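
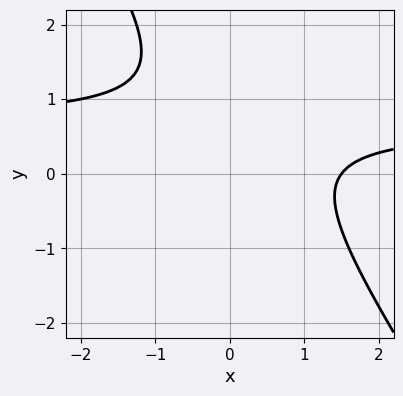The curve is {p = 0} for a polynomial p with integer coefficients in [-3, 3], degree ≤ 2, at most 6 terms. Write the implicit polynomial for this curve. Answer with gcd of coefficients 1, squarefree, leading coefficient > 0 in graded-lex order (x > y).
3*x*y + 2*y^2 - 2*x - 3*y + 3

1. deg p = 2. No degree-1 curve has this shape.
2. From the visible intercepts: no y-intercept at any integer in the box.
3. Putting this together gives p.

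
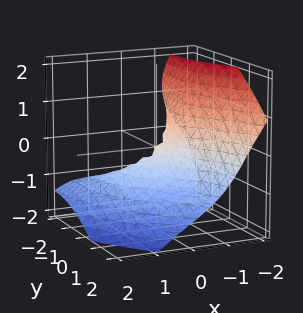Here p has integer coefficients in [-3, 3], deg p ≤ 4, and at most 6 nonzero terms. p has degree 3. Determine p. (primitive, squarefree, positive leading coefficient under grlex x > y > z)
deg p = 3.
Checking where it meets the axes: it crosses the z-axis at the gridline z = 0; it crosses the y-axis at the gridline y = 0.
Together with the visible shape, these determine p as stated.

2*x^3 - 3*x*y*z + 2*z^3 + 2*y^2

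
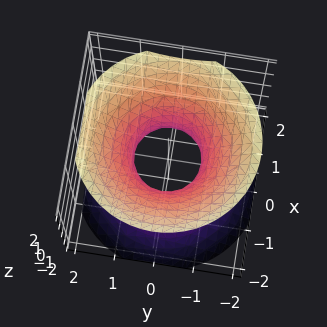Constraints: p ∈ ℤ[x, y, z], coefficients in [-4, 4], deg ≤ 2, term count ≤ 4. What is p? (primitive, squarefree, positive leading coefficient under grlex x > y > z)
3*x^2 + 3*y^2 - 3*z^2 - 2

deg p = 2. The shape is more complex than any degree-1 surface.
Symmetries: every cross-section ⟂ z is a circle, so x, y appear only via x² + y².
Reading off the gridlines: no z-intercept at any integer in the box; a circular section at z = -1 has radius between 1 and 2.
Together with the visible shape, these determine p as stated.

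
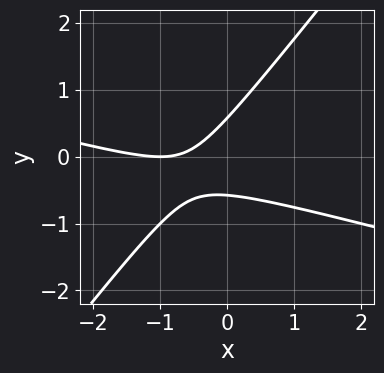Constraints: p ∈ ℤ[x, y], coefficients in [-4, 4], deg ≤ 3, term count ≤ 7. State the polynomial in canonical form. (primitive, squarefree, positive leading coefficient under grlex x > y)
x^2 + 3*x*y - 3*y^2 + 2*x + 1

deg p = 2.
Checking where it meets the axes: it meets the x-axis at x = -1 (among the integer gridlines).
Together with the visible shape, these determine p as stated.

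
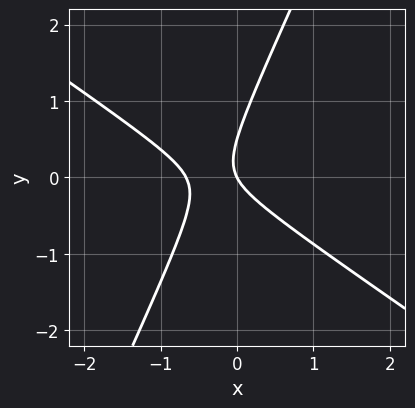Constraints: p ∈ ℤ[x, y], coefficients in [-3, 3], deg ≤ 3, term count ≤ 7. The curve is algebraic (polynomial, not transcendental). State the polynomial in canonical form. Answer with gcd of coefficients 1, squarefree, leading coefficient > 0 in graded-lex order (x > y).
First, degree: no degree-1 curve has this shape, so deg p = 2.
Next, against the integer gridlines: one x-axis crossing is at x = 0; it meets the y-axis at y = 0 (among the integer gridlines).
Finally, these observations pin down the coefficients.

3*x^2 + 3*x*y - 2*y^2 + 2*x + y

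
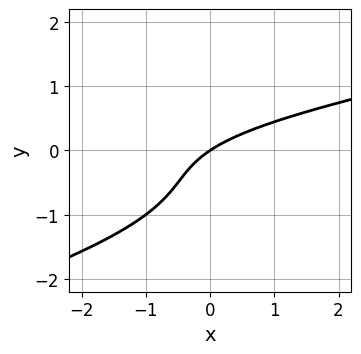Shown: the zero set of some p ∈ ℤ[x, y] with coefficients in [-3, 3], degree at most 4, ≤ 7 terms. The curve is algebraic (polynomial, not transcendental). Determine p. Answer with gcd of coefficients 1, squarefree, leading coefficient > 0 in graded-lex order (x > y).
1. The degree is 3 — a generic line meets the curve in up to 3 points.
2. From the axis intercepts and sections: it crosses the y-axis at the gridline y = 0; one x-axis crossing is at x = 0.
3. Putting this together gives p.

x*y^2 - 3*y^3 - 3*y^2 + 2*x - 3*y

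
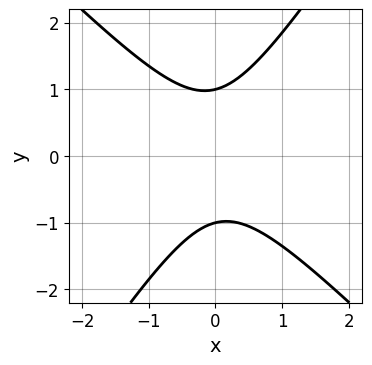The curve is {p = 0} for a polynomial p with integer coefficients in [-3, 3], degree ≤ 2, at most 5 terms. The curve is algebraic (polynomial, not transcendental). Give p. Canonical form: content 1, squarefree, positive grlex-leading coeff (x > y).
3*x^2 + x*y - 2*y^2 + 2

1. Degree: a generic line meets the curve in up to 2 points, so deg p = 2.
2. From the visible intercepts: it misses every integer gridline on the x-axis; among the integer gridlines, it crosses the y-axis at y ∈ {-1, 1}.
3. These observations pin down the coefficients.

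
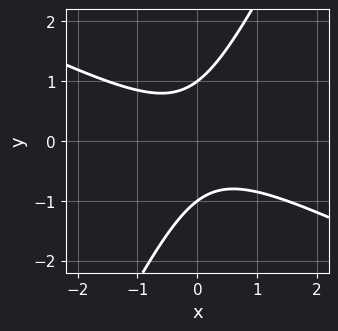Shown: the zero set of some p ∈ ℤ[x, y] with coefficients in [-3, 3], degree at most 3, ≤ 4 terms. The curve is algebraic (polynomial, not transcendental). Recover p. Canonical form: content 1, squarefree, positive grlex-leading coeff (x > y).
2*x^2 + 3*x*y - 2*y^2 + 2

deg p = 2.
Against the integer gridlines: it misses every integer gridline on the x-axis; the y-axis gridline crossings are at y ∈ {-1, 1}.
Assembling these constraints gives the stated polynomial.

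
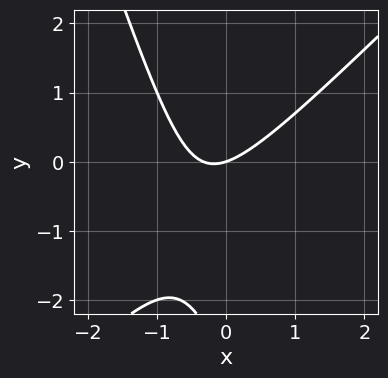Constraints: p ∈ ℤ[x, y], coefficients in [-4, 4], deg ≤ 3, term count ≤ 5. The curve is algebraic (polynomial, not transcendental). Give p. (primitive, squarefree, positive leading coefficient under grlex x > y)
3*x^2 - 2*x*y - y^2 + x - 3*y

First, degree: no degree-1 curve has this shape, so deg p = 2.
Then, reading off the gridlines: one x-axis crossing is at x = 0; one y-axis crossing is at y = 0.
Finally, the integer polynomial consistent with all of this is the stated p.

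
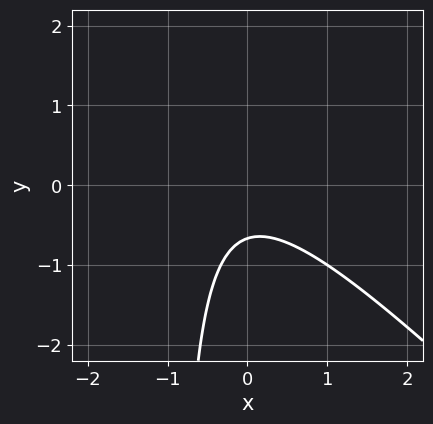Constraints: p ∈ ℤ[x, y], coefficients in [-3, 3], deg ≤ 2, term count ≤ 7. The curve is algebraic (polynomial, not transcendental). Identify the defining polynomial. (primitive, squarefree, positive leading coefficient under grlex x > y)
Degree: a generic line meets the curve in up to 2 points, so deg p = 2.
From the visible intercepts: no x-intercept at any integer in the box.
Together with the visible shape, these determine p as stated.

3*x^2 + 3*x*y + x + 3*y + 2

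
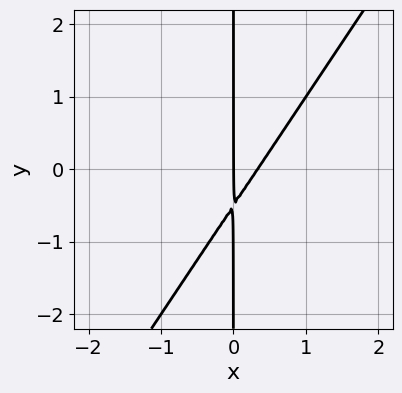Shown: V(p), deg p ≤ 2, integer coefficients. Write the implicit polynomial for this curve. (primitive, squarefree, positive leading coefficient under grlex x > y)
deg p = 2. No degree-1 curve has this shape.
Reading off the gridlines: every point of the y-axis in the box is on the curve; one x-axis crossing is at x = 0.
Fitting integer coefficients to these (and the overall shape) gives p.

3*x^2 - 2*x*y - x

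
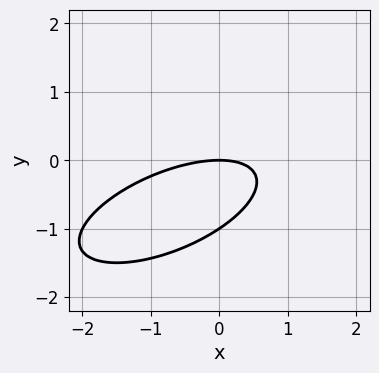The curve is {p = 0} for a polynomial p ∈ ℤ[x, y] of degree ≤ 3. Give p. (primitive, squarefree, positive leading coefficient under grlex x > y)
x^2 - 2*x*y + 3*y^2 + 3*y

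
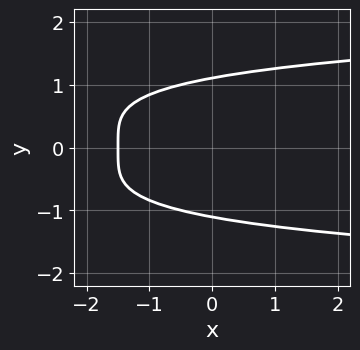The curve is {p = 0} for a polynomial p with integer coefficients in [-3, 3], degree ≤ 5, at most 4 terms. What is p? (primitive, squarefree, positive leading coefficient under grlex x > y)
First, the degree is 4 — the shape is more complex than any degree-3 curve.
Next, symmetries: it's symmetric under y → −y, forcing even powers of y.
Finally, together with the visible shape, these determine p as stated.

2*y^4 - 2*x - 3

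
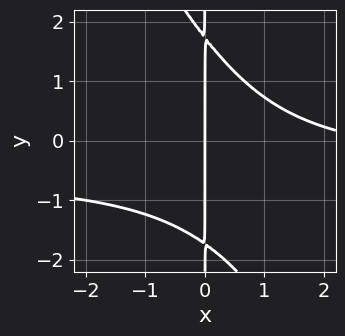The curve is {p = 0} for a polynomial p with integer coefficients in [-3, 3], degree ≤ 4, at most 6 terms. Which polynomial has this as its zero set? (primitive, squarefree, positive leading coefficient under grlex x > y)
2*x^2*y + x*y^2 + x^2 - 3*x

1. deg p = 3.
2. Checking where it meets the axes: the visible y-axis segment lies entirely on the curve; it crosses the x-axis at the gridline x = 0.
3. These observations pin down the coefficients.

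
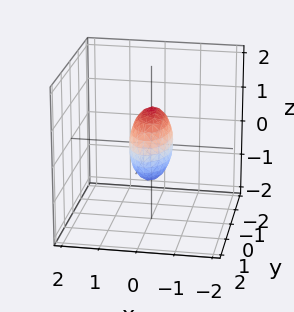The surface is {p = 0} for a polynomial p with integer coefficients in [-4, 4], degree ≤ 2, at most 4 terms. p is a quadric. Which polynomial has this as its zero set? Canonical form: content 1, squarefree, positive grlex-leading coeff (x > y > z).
deg p = 2. Bounded and convex; a quadric.
Symmetries: it's symmetric under x → −x, forcing even powers of x; mirror symmetry y ↦ −y ⇒ only even powers of y; mirror symmetry z ↦ −z ⇒ only even powers of z.
Against the integer gridlines: the y-axis gridline crossings are at y ∈ {-1, 1}; the z-axis gridline crossings are at z ∈ {-1, 1}.
Together with the visible shape, these determine p as stated.

3*x^2 + y^2 + z^2 - 1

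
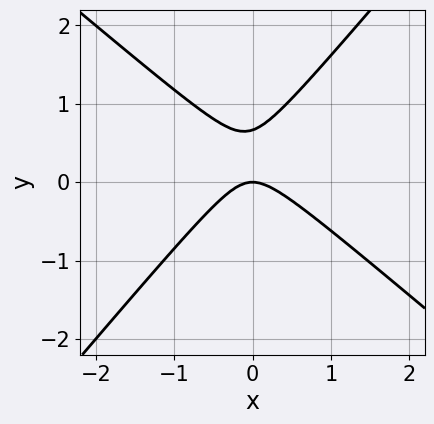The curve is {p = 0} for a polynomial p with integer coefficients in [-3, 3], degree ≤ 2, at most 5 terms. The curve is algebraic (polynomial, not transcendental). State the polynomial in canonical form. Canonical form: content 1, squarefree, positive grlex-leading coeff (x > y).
1. deg p = 2. No degree-1 curve has this shape.
2. Reading off the gridlines: it meets the x-axis at x = 0 (among the integer gridlines); it meets the y-axis at y = 0 (among the integer gridlines).
3. Putting this together gives p.

3*x^2 + x*y - 3*y^2 + 2*y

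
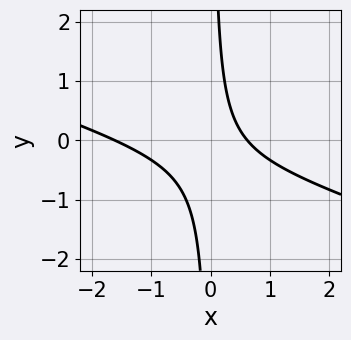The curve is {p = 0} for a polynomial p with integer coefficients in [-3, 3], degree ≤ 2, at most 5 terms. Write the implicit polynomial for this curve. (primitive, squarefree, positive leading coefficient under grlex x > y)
x^2 + 3*x*y + x - 1

First, deg p = 2.
Next, against the integer gridlines: it misses every integer gridline on the y-axis.
Finally, matching integer coefficients to the picture gives p.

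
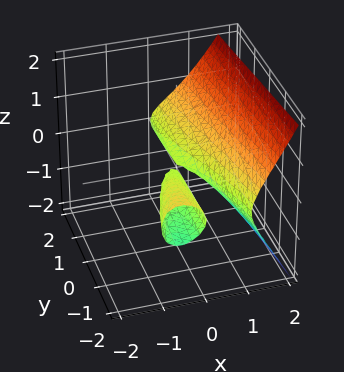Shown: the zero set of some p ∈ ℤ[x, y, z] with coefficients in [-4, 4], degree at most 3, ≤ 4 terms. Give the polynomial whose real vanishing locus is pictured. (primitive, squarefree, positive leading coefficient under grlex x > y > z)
2*x^3 + x*y - 3*z^2

1. I count 2 distinct pieces. They look like related sheets of one shape, so recover p as a whole.
2. deg p = 3. A generic line meets the surface in up to 3 points.
3. From the axis intercepts and sections: one z-axis crossing is at z = 0; the visible y-axis segment lies entirely on the surface.
4. Together with the visible shape, these determine p as stated.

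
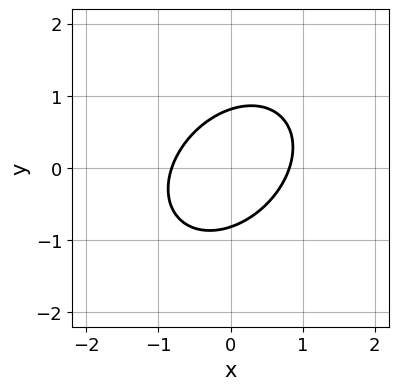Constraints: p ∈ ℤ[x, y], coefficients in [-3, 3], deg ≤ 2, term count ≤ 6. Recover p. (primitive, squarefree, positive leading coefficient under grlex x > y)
deg p = 2. No degree-1 curve has this shape.
Solving for integer coefficients yields p as stated.

3*x^2 - 2*x*y + 3*y^2 - 2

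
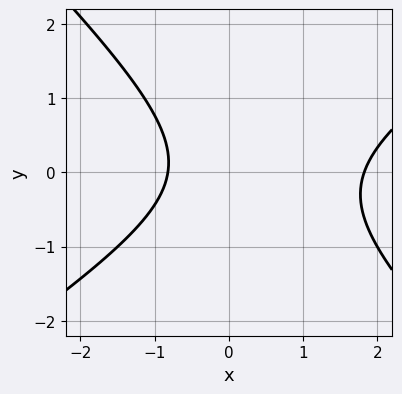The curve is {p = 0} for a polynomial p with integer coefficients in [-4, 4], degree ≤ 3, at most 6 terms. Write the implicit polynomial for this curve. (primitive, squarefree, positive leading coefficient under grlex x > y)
First, degree: no degree-1 curve has this shape, so deg p = 2.
Next, observable constraints: no y-intercept at any integer in the box.
Finally, putting this together gives p.

2*x^2 - x*y - 3*y^2 - 2*x - 3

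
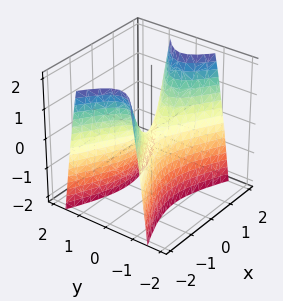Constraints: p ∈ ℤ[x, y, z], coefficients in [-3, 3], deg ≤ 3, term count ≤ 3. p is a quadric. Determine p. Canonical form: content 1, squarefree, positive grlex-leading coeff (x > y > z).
deg p = 2.
Symmetries: the x ↦ −x reflection is a symmetry, so x appears only in even powers; it's symmetric under y → −y, forcing even powers of y.
From the axis intercepts and sections: it crosses the y-axis at the gridline y = 0; it meets the z-axis at z = 0 (among the integer gridlines).
Fitting integer coefficients to these (and the overall shape) gives p.

x^2 - 3*y^2 - z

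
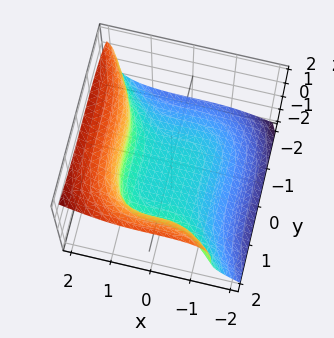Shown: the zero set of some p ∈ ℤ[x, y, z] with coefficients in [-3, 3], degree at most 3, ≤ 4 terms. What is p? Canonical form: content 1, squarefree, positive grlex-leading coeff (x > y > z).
2*x^3 + y^3 - 3*z^3 - 3

First, degree: a generic line meets the surface in up to 3 points, so deg p = 3.
Then, checking where it meets the axes: it meets the z-axis at z = -1 (among the integer gridlines).
Finally, fitting integer coefficients to these (and the overall shape) gives p.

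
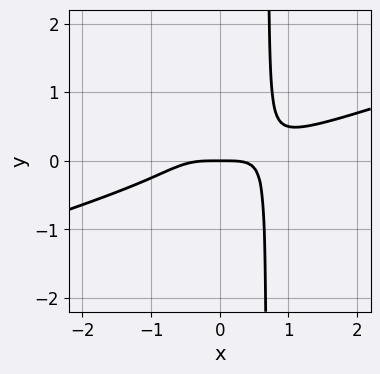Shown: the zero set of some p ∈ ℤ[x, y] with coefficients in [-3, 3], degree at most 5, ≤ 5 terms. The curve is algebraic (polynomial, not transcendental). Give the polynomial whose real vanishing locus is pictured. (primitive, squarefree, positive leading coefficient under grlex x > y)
x^4 - 3*x^3*y + y

1. The degree is 4 — the shape is more complex than any degree-3 curve.
2. From the visible intercepts: it crosses the x-axis at the gridline x = 0; it crosses the y-axis at the gridline y = 0.
3. Together with the visible shape, these determine p as stated.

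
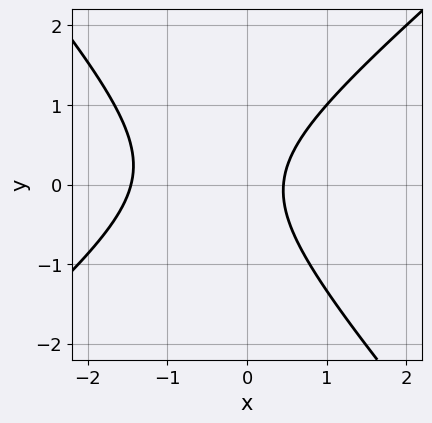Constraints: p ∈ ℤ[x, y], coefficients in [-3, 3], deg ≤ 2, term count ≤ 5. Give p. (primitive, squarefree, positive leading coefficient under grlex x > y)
3*x^2 - x*y - 3*y^2 + 3*x - 2

1. deg p = 2. A generic line meets the curve in up to 2 points.
2. Against the integer gridlines: it misses every integer gridline on the y-axis.
3. Solving for integer coefficients yields p as stated.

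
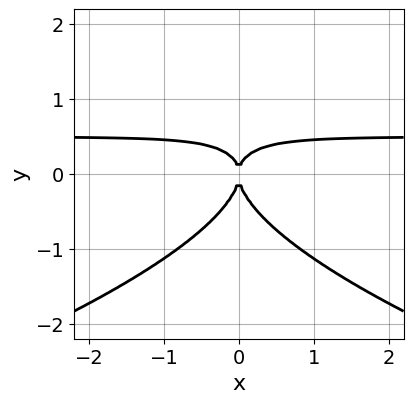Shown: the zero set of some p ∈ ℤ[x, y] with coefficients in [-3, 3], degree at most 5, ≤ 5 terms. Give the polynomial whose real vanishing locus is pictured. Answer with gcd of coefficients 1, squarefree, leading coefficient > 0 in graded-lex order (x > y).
First, the degree is 4 — no degree-3 curve has this shape.
Next, symmetries: mirror symmetry x ↦ −x ⇒ only even powers of x.
Next, against the integer gridlines: it crosses the x-axis at the gridline x = 0; one y-axis crossing is at y = 0.
Finally, fitting integer coefficients to these (and the overall shape) gives p.

2*y^4 + 2*x^2*y - x^2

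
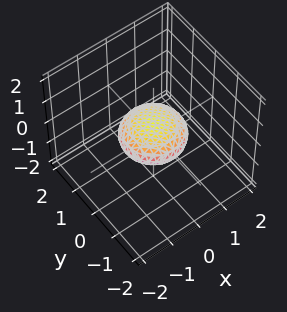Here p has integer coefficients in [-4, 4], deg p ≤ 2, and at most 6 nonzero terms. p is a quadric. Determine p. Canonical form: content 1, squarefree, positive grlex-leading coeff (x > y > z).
deg p = 2. Bounded and convex; a quadric.
Symmetries: the z ↦ −z reflection is a symmetry, so z appears only in even powers; the z-axis is an axis of rotation, so x and y enter only as x² + y².
Observable constraints: the y-axis gridline crossings are at y ∈ {-1, 1}; the x-axis gridline crossings are at x ∈ {-1, 1}; a circular section at z = 0 has radius exactly 1.
These observations pin down the coefficients.

x^2 + y^2 + 3*z^2 - 1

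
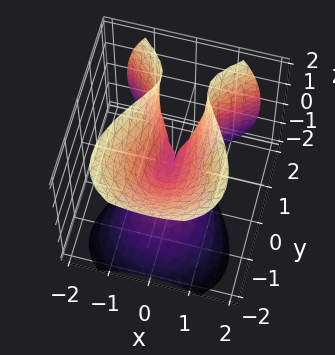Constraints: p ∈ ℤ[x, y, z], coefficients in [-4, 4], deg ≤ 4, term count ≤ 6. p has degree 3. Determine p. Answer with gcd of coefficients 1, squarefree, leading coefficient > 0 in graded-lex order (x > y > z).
y^3 - y*z^2 - 3*x^2 + z^2

First, degree: the shape is more complex than any degree-2 surface, so deg p = 3.
Next, against the integer gridlines: one x-axis crossing is at x = 0; it meets the y-axis at y = 0 (among the integer gridlines).
Finally, assembling these constraints gives the stated polynomial.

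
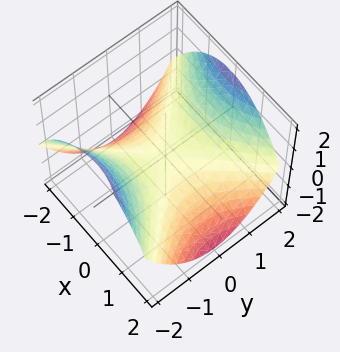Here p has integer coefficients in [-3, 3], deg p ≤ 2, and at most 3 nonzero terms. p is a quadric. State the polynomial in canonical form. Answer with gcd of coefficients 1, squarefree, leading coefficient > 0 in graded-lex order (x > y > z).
x^2 - y^2 + 2*z

1. deg p = 2. A hyperbolic paraboloid; a quadric.
2. Symmetries: mirror symmetry y ↦ −y ⇒ only even powers of y; mirror symmetry x ↦ −x ⇒ only even powers of x.
3. Checking where it meets the axes: it crosses the y-axis at the gridline y = 0; it crosses the z-axis at the gridline z = 0; one x-axis crossing is at x = 0.
4. Assembling these constraints gives the stated polynomial.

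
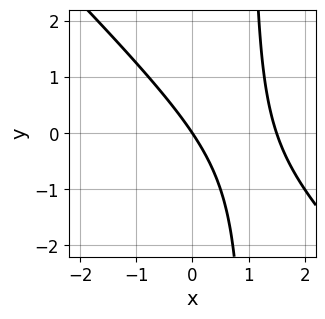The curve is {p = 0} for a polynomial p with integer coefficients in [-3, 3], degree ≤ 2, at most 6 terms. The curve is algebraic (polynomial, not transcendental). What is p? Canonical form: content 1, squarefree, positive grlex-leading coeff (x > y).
1. The degree is 2 — the shape is more complex than any degree-1 curve.
2. From the visible intercepts: it meets the x-axis at x = 0 (among the integer gridlines); it meets the y-axis at y = 0 (among the integer gridlines).
3. Fitting integer coefficients to these (and the overall shape) gives p.

2*x^2 + 2*x*y - 3*x - 2*y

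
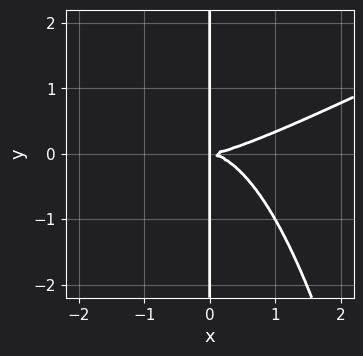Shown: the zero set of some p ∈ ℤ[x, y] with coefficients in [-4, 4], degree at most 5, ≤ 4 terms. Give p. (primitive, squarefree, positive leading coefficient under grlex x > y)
x^4 - 2*x^3*y - 3*x*y^2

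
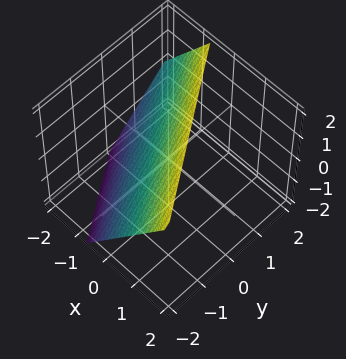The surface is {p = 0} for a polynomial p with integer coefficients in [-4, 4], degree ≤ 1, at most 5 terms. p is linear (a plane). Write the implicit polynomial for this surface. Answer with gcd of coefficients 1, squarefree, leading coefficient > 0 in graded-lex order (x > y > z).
3*x + 2*y - 2*z + 2

First, deg p = 1. The surface is flat (a plane).
Next, from the axis intercepts and sections: one z-axis crossing is at z = 1; one y-axis crossing is at y = -1.
Finally, these observations pin down the coefficients.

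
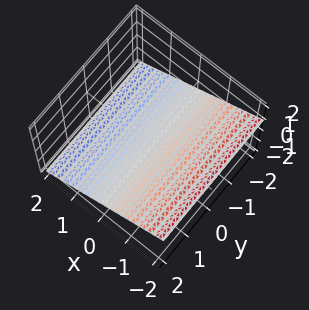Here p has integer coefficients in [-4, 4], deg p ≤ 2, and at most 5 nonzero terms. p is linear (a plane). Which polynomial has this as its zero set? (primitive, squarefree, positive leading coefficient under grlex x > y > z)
(a) The degree is 1 — the surface is flat (a plane).
(b) From the visible intercepts: it crosses the x-axis at the gridline x = -1; it misses every integer gridline on the y-axis.
(c) Matching integer coefficients to the picture gives p.

2*x + 3*z + 2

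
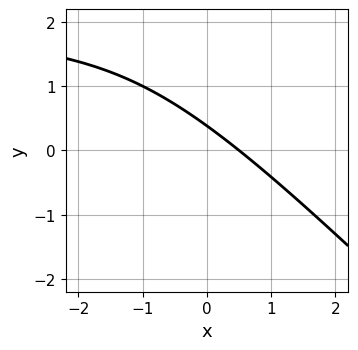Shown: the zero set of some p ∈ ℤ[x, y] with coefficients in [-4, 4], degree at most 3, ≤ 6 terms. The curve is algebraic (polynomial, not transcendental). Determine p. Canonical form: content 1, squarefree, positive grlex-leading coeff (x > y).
(a) Degree: no degree-1 curve has this shape, so deg p = 2.
(b) Putting this together gives p.

x*y + y^2 - 2*x - 3*y + 1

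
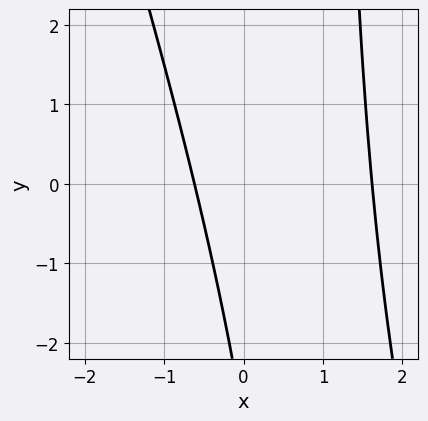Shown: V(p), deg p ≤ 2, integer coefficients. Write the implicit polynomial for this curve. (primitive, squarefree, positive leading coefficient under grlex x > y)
deg p = 2.
From the visible intercepts: no y-intercept at any integer in the box.
Solving for integer coefficients yields p as stated.

3*x^2 + x*y - 3*x - y - 3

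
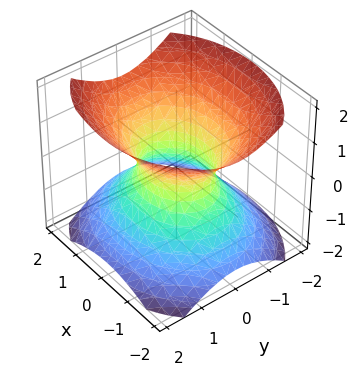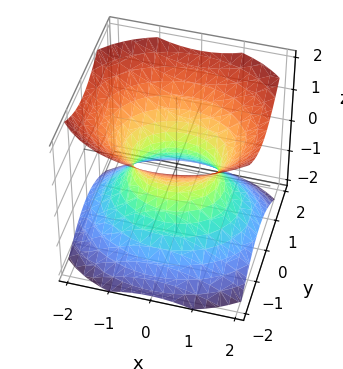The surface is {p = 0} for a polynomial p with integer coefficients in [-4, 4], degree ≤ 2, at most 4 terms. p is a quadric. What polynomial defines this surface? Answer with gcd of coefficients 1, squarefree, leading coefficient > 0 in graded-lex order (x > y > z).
2*x^2 + 3*y^2 - 3*z^2 - 2

1. deg p = 2. One connected sheet with a waist; a quadric.
2. Symmetries: it's symmetric under y → −y, forcing even powers of y; it's symmetric under z → −z, forcing even powers of z; it's symmetric under x → −x, forcing even powers of x.
3. From the axis intercepts and sections: among the integer gridlines, it crosses the x-axis at x ∈ {-1, 1}; it misses every integer gridline on the z-axis.
4. Solving for integer coefficients yields p as stated.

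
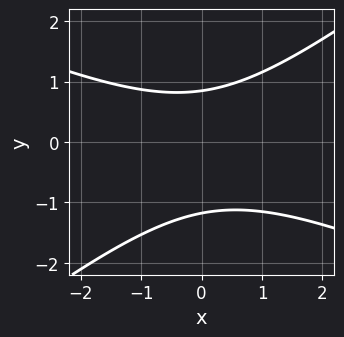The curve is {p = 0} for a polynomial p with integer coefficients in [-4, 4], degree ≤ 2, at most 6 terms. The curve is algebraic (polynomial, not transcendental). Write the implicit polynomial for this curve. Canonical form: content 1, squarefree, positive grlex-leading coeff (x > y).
x^2 + x*y - 3*y^2 - y + 3

1. The degree is 2 — no degree-1 curve has this shape.
2. Against the integer gridlines: the curve avoids every integer x-axis point in the box.
3. These observations pin down the coefficients.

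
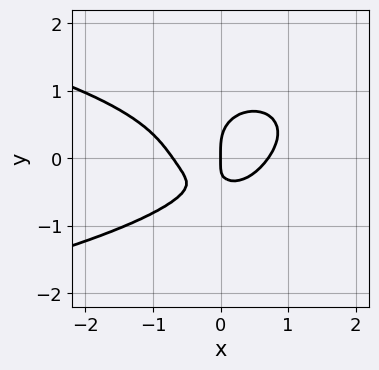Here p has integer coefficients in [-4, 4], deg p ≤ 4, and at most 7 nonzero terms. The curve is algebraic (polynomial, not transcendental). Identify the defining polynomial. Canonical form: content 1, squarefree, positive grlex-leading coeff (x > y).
2*x^2*y^2 + 3*y^4 + 2*x^3 - 2*x*y - x

First, deg p = 4. A generic line meets the curve in up to 4 points.
Then, observable constraints: it meets the x-axis at x = 0 (among the integer gridlines); one y-axis crossing is at y = 0.
Finally, solving for integer coefficients yields p as stated.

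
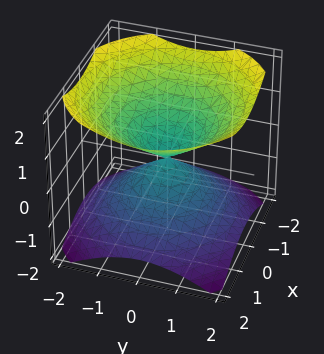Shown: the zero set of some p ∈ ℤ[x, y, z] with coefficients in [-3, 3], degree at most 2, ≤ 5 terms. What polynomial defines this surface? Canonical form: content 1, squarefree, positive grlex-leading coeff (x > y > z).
2*x^2 + 2*y^2 - 3*z^2

1. There are 2 components. They look like related sheets of one shape, so recover p as a whole.
2. Degree: two nappes meeting at a single point; a quadric, so deg p = 2.
3. Symmetry: every cross-section ⟂ z is a circle, so x, y appear only via x² + y²; the z ↦ −z reflection is a symmetry, so z appears only in even powers.
4. From the visible intercepts: it crosses the y-axis at the gridline y = 0; a circular section at z = -1 has radius between 1 and 2; it meets the x-axis at x = 0 (among the integer gridlines); it meets the z-axis at z = 0 (among the integer gridlines).
5. These observations pin down the coefficients.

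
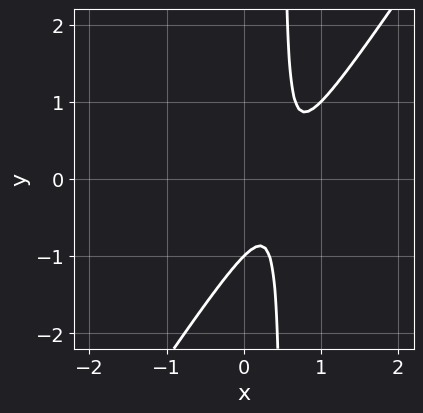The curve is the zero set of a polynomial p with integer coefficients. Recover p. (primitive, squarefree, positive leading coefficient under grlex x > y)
3*x^2 - 2*x*y - 3*x + y + 1

1. The degree is 2 — the shape is more complex than any degree-1 curve.
2. Checking where it meets the axes: it crosses the y-axis at the gridline y = -1; the curve avoids every integer x-axis point in the box.
3. Solving for integer coefficients yields p as stated.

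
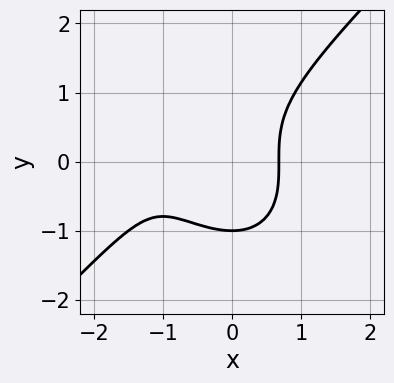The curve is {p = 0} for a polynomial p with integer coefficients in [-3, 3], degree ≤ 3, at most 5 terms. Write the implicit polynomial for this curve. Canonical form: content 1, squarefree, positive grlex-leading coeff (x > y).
2*x^3 - 2*y^3 + 3*x^2 - 2

(a) The degree is 3 — a generic line meets the curve in up to 3 points.
(b) Reading off the gridlines: it meets the y-axis at y = -1 (among the integer gridlines).
(c) Together with the visible shape, these determine p as stated.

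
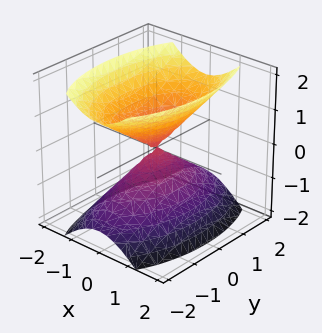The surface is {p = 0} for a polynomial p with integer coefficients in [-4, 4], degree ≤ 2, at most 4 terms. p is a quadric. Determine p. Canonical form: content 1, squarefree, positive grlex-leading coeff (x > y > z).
3*x^2 + y^2 - 2*z^2

(a) I count 2 distinct pieces.
(b) Degree: a double cone through the origin; a quadric, so deg p = 2.
(c) Symmetries: mirror symmetry y ↦ −y ⇒ only even powers of y; the z ↦ −z reflection is a symmetry, so z appears only in even powers; the x ↦ −x reflection is a symmetry, so x appears only in even powers.
(d) Checking where it meets the axes: it meets the y-axis at y = 0 (among the integer gridlines); it meets the z-axis at z = 0 (among the integer gridlines); it meets the x-axis at x = 0 (among the integer gridlines).
(e) Putting this together gives p.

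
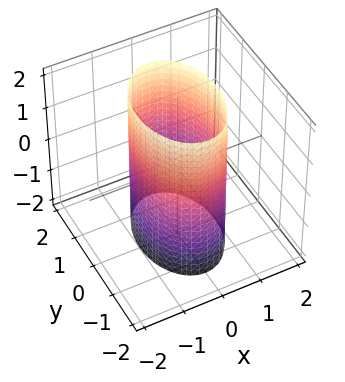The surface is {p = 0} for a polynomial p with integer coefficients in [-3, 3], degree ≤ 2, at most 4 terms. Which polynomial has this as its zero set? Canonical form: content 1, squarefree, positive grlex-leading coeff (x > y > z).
2*x^2 + y^2 - 2

(a) deg p = 2. Constant cross-section along one axis; a quadric.
(b) Symmetries: it's symmetric under y → −y, forcing even powers of y; the x ↦ −x reflection is a symmetry, so x appears only in even powers; the z ↦ −z reflection is a symmetry, so z appears only in even powers.
(c) Reading off the gridlines: no z-intercept at any integer in the box; among the integer gridlines, it crosses the x-axis at x ∈ {-1, 1}.
(d) Matching integer coefficients to the picture gives p.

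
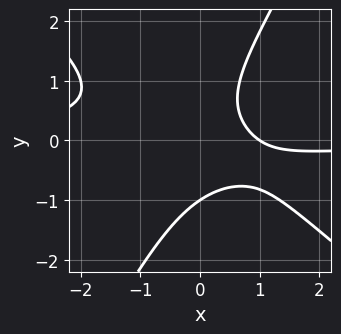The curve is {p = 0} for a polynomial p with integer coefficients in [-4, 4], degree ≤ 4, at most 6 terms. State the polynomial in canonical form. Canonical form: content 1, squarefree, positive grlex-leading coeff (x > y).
(a) The degree is 3 — the shape is more complex than any degree-2 curve.
(b) Checking where it meets the axes: one y-axis crossing is at y = -1; it crosses the x-axis at the gridline x = 1.
(c) Together with the visible shape, these determine p as stated.

3*x^2*y + 2*x*y^2 - 2*y^3 + 2*x - 2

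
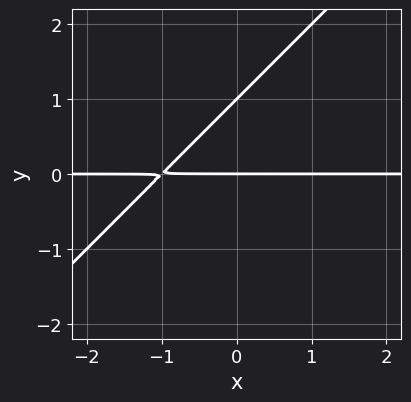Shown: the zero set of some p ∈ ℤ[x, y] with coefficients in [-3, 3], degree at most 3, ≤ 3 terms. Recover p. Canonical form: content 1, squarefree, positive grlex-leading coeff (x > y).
x*y - y^2 + y

The degree is 2 — a generic line meets the curve in up to 2 points.
Reading off the gridlines: every point of the x-axis in the box is on the curve; the y-axis gridline crossings are at y ∈ {0, 1}.
Matching integer coefficients to the picture gives p.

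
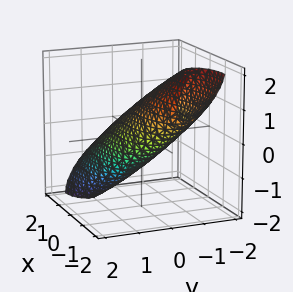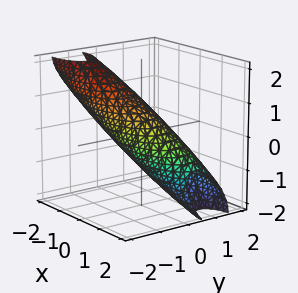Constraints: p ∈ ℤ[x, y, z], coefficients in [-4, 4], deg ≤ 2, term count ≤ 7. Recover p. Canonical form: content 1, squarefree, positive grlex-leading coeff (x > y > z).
x^2 + 2*x*z + 3*y^2 + 3*y*z + 2*z^2 - 2

1. Degree: the shape is more complex than any degree-1 surface, so deg p = 2.
2. Reading off the gridlines: the z-axis gridline crossings are at z ∈ {-1, 1}.
3. Assembling these constraints gives the stated polynomial.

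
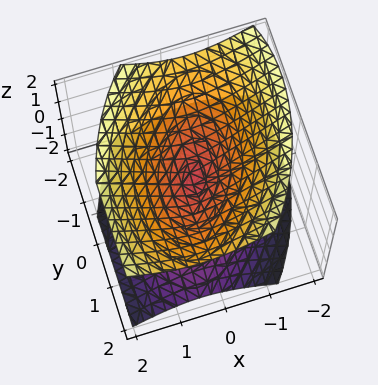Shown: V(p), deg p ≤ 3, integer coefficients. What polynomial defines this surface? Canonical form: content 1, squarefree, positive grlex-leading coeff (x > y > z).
The degree is 2 — the shape is more complex than any degree-1 surface.
From the axis intercepts and sections: it crosses the z-axis at the gridline z = 0; it meets the x-axis at x = 0 (among the integer gridlines).
Together with the visible shape, these determine p as stated.

2*x^2 - x*y + y^2 - 2*z^2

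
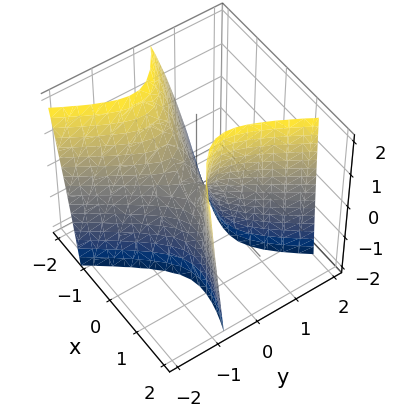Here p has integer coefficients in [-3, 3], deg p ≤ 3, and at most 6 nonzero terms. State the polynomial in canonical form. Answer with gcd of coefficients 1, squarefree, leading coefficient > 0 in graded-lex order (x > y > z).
2*x^2 + 3*x*y + x*z - 3*y^2 - z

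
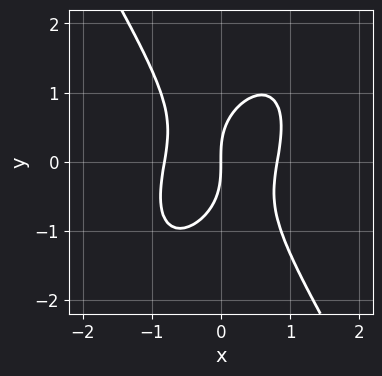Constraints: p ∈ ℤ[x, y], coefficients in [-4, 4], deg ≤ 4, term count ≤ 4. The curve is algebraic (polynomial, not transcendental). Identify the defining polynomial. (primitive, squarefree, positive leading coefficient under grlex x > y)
1. deg p = 3. The shape is more complex than any degree-2 curve.
2. Checking where it meets the axes: it meets the x-axis at x = 0 (among the integer gridlines); it meets the y-axis at y = 0 (among the integer gridlines).
3. Matching integer coefficients to the picture gives p.

3*x^3 - x^2*y + y^3 - 2*x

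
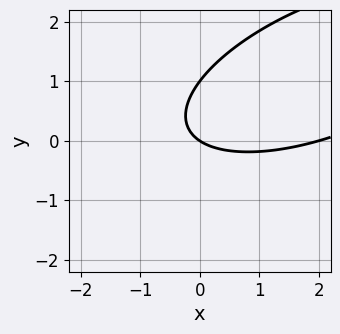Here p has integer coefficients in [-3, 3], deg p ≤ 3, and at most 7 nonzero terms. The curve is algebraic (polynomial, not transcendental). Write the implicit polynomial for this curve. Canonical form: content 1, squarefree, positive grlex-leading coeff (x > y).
1. The degree is 2 — the shape is more complex than any degree-1 curve.
2. Checking where it meets the axes: the y-axis gridline crossings are at y ∈ {0, 1}; among the integer gridlines, it crosses the x-axis at x ∈ {0, 2}.
3. The integer polynomial consistent with all of this is the stated p.

x^2 - 2*x*y + 3*y^2 - 2*x - 3*y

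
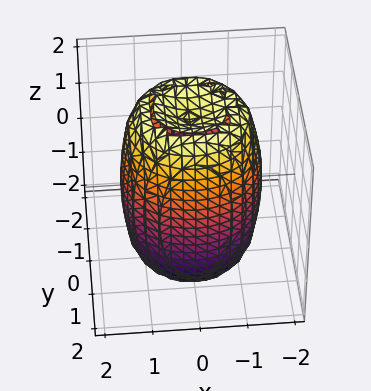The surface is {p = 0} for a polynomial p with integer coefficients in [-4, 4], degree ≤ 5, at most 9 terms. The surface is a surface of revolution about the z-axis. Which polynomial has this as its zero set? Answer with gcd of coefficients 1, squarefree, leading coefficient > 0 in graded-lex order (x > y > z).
The degree is 4 — a generic line meets the surface in up to 4 points.
Symmetries: rotational symmetry about the z-axis ⇒ p depends on x, y only through x² + y².
Against the integer gridlines: a circular section at z = 0 has radius between 1 and 2.
Matching integer coefficients to the picture gives p.

2*x^4 + 4*x^2*y^2 + 2*y^4 - 3*x^2 - 3*y^2 + z^2 - 3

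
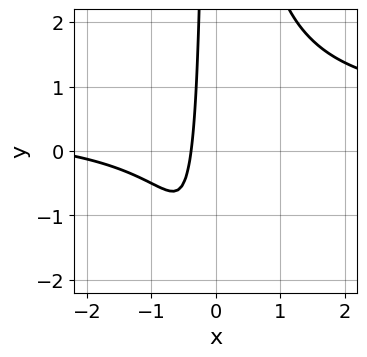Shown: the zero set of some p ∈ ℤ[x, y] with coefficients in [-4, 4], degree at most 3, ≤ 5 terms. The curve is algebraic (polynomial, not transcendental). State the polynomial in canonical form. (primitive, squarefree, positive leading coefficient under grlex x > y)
The degree is 3 — a generic line meets the curve in up to 3 points.
Reading off the gridlines: it misses every integer gridline on the y-axis.
Putting this together gives p.

2*x^2*y - x^2 - 3*x - 1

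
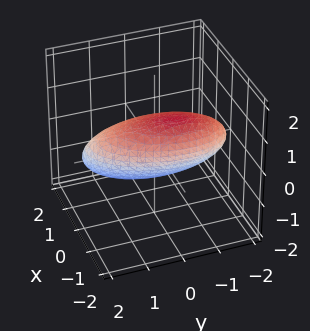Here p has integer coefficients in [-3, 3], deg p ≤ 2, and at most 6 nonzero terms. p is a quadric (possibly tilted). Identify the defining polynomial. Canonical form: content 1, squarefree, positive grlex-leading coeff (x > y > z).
Degree: a generic line meets the surface in up to 2 points, so deg p = 2.
Reading off the gridlines: the x-axis gridline crossings are at x ∈ {-1, 1}; among the integer gridlines, it crosses the z-axis at z ∈ {-1, 1}.
Solving for integer coefficients yields p as stated.

3*x^2 - x*y + 3*x*z + y^2 + 3*z^2 - 3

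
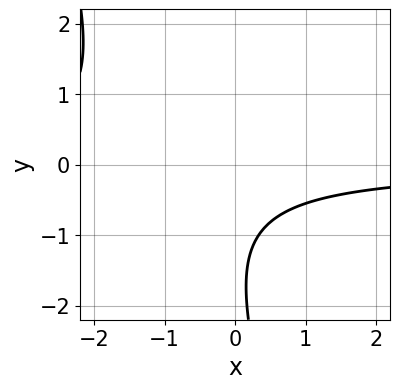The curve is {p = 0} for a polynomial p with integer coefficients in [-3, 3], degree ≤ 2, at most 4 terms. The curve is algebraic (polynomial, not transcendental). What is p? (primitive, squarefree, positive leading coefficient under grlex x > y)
First, degree: no degree-1 curve has this shape, so deg p = 2.
Then, observable constraints: it misses every integer gridline on the x-axis; the curve avoids every integer y-axis point in the box.
Finally, the integer polynomial consistent with all of this is the stated p.

3*x*y + y^2 + 3*y + 3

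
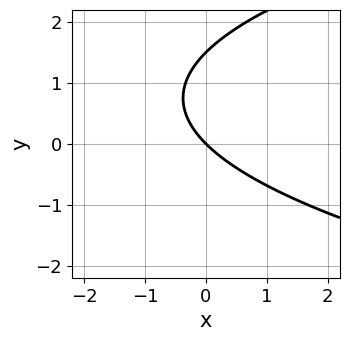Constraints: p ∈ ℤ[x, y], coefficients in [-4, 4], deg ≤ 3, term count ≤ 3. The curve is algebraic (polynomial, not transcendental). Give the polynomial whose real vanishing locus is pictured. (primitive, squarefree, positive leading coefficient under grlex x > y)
(a) Degree: a generic line meets the curve in up to 2 points, so deg p = 2.
(b) From the axis intercepts and sections: one x-axis crossing is at x = 0; it meets the y-axis at y = 0 (among the integer gridlines).
(c) Matching integer coefficients to the picture gives p.

2*y^2 - 3*x - 3*y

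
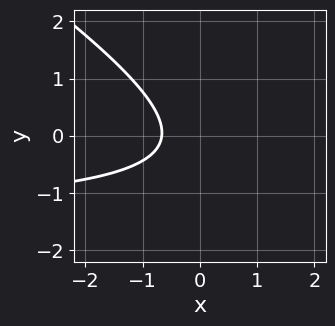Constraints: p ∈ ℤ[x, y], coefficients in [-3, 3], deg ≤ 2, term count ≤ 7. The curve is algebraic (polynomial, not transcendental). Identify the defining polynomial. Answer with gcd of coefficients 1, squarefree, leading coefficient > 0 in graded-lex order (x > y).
1. The degree is 2 — a generic line meets the curve in up to 2 points.
2. From the visible intercepts: it misses every integer gridline on the y-axis.
3. Together with the visible shape, these determine p as stated.

2*x*y + 3*y^2 + 3*x + y + 2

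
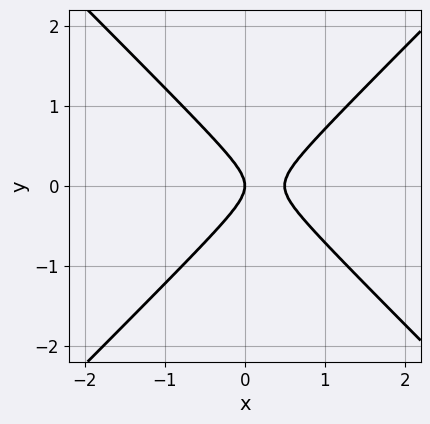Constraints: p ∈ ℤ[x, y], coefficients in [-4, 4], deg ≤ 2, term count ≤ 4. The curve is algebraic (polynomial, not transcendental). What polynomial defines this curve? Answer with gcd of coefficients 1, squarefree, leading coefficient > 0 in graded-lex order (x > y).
(a) deg p = 2. A generic line meets the curve in up to 2 points.
(b) Symmetries: mirror symmetry y ↦ −y ⇒ only even powers of y.
(c) Observable constraints: one x-axis crossing is at x = 0; it meets the y-axis at y = 0 (among the integer gridlines).
(d) Putting this together gives p.

2*x^2 - 2*y^2 - x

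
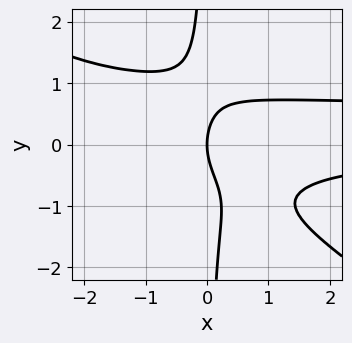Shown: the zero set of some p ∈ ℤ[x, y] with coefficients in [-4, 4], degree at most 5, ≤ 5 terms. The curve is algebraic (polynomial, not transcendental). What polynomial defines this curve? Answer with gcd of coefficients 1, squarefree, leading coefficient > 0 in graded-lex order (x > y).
2*x^2*y^2 + 3*x*y^3 - x^2*y + y^2 - 2*x

Degree: the shape is more complex than any degree-3 curve, so deg p = 4.
Observable constraints: it meets the x-axis at x = 0 (among the integer gridlines); one y-axis crossing is at y = 0.
Together with the visible shape, these determine p as stated.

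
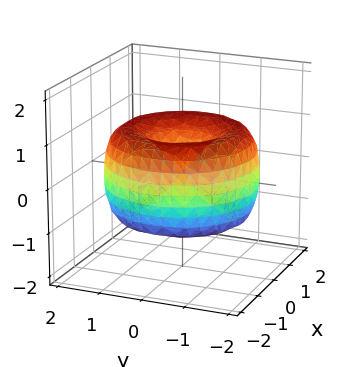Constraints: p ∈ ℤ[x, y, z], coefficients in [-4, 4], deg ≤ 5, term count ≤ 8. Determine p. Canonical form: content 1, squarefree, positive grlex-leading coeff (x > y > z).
x^4 + 2*x^2*y^2 + y^4 - 3*x^2 - 3*y^2 + 2*z^2

(a) Degree: no degree-3 surface has this shape, so deg p = 4.
(b) By symmetry, the surface is invariant under rotation about z: p = q(x² + y², z).
(c) From the visible intercepts: it meets the x-axis at x = 0 (among the integer gridlines); a circular section at z = 0 has radius between 1 and 2; it meets the y-axis at y = 0 (among the integer gridlines).
(d) Putting this together gives p.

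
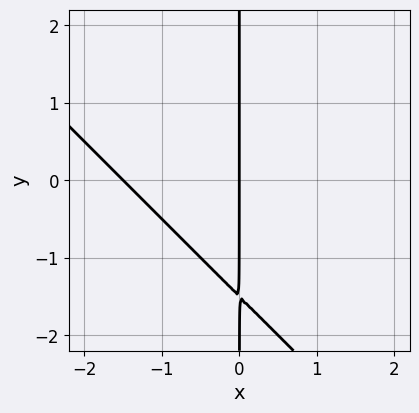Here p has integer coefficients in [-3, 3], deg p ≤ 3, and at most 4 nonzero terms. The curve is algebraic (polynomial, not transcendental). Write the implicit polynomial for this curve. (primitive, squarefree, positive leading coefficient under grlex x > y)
(a) deg p = 2.
(b) From the visible intercepts: it crosses the x-axis at the gridline x = 0; every point of the y-axis in the box is on the curve.
(c) Putting this together gives p.

2*x^2 + 2*x*y + 3*x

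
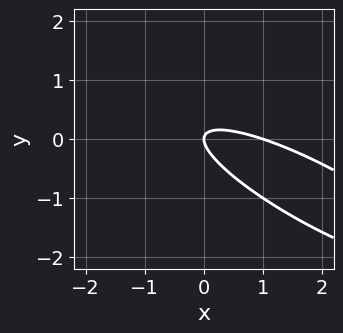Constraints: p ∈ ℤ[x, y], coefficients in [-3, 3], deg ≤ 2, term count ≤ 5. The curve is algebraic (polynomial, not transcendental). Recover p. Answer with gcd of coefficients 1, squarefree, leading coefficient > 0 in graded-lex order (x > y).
x^2 + 3*x*y + 3*y^2 - x

Degree: no degree-1 curve has this shape, so deg p = 2.
Against the integer gridlines: it crosses the y-axis at the gridline y = 0; the x-axis gridline crossings are at x ∈ {0, 1}.
Fitting integer coefficients to these (and the overall shape) gives p.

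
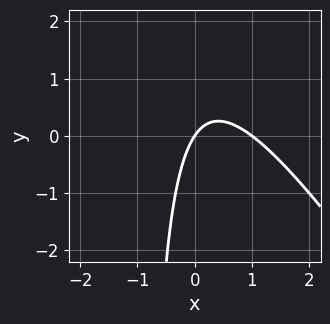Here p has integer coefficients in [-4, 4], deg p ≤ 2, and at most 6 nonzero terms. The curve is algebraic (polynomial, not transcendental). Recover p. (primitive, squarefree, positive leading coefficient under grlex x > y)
3*x^2 + 2*x*y - 3*x + 2*y

First, degree: the shape is more complex than any degree-1 curve, so deg p = 2.
Next, against the integer gridlines: it meets the y-axis at y = 0 (among the integer gridlines); among the integer gridlines, it crosses the x-axis at x ∈ {0, 1}.
Finally, these observations pin down the coefficients.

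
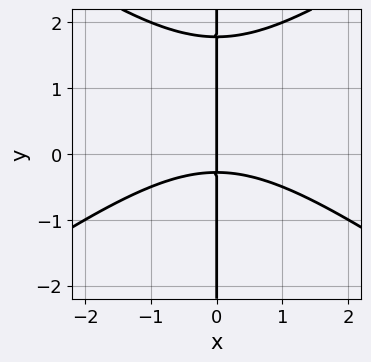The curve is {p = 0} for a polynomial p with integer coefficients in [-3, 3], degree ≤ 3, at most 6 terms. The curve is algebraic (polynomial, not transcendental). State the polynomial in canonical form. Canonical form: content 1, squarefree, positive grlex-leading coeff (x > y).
First, degree: no degree-2 curve has this shape, so deg p = 3.
Next, checking where it meets the axes: the visible y-axis segment lies entirely on the curve; one x-axis crossing is at x = 0.
Finally, fitting integer coefficients to these (and the overall shape) gives p.

x^3 - 2*x*y^2 + 3*x*y + x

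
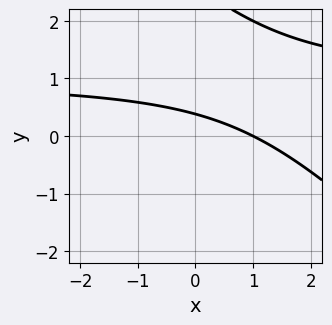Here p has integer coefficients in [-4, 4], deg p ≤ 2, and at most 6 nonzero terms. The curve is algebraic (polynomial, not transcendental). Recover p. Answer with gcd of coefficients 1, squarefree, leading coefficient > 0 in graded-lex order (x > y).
(a) The degree is 2 — the shape is more complex than any degree-1 curve.
(b) From the visible intercepts: it crosses the x-axis at the gridline x = 1.
(c) Putting this together gives p.

x*y + y^2 - x - 3*y + 1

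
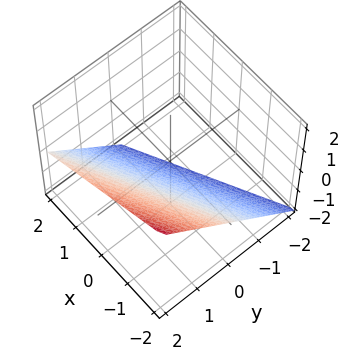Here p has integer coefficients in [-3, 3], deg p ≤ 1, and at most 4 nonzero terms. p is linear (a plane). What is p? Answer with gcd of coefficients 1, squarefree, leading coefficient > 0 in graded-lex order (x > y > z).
x - 2*y + 2*z + 2

1. deg p = 1. The surface is flat (a plane).
2. Against the integer gridlines: it crosses the z-axis at the gridline z = -1; it crosses the y-axis at the gridline y = 1.
3. Assembling these constraints gives the stated polynomial. Check: (-2, 0, 0) on the x-axis lies on the surface, and p(-2, 0, 0) = 0. ✓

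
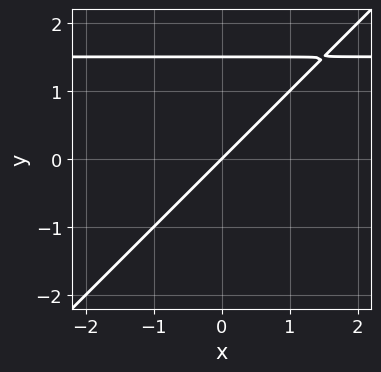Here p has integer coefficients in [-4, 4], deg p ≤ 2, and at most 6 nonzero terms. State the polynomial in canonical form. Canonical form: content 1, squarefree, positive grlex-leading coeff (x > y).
1. deg p = 2.
2. From the visible intercepts: it crosses the x-axis at the gridline x = 0; one y-axis crossing is at y = 0.
3. The integer polynomial consistent with all of this is the stated p.

2*x*y - 2*y^2 - 3*x + 3*y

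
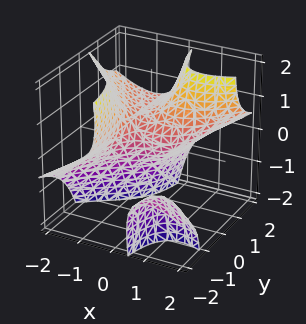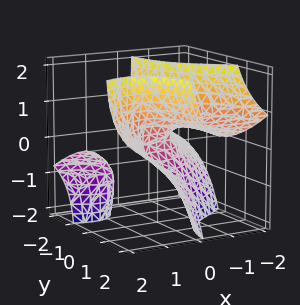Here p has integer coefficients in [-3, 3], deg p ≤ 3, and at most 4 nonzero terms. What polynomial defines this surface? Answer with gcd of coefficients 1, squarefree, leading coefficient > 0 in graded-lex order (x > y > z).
x^3 - 3*x*y*z + z^2 - y

First, there are 2 components. They look like related sheets of one shape, so recover p as a whole.
Next, deg p = 3. No degree-2 surface has this shape.
Next, reading off the gridlines: one y-axis crossing is at y = 0; one z-axis crossing is at z = 0; one x-axis crossing is at x = 0.
Finally, assembling these constraints gives the stated polynomial.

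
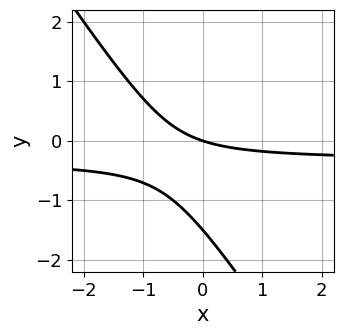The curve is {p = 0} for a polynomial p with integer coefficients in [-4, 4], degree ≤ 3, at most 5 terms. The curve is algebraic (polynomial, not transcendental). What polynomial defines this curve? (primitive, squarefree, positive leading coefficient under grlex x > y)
3*x*y + 2*y^2 + x + 3*y

1. Degree: a generic line meets the curve in up to 2 points, so deg p = 2.
2. Against the integer gridlines: it meets the y-axis at y = 0 (among the integer gridlines); it meets the x-axis at x = 0 (among the integer gridlines).
3. The integer polynomial consistent with all of this is the stated p.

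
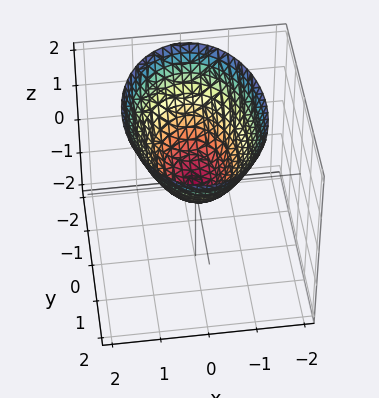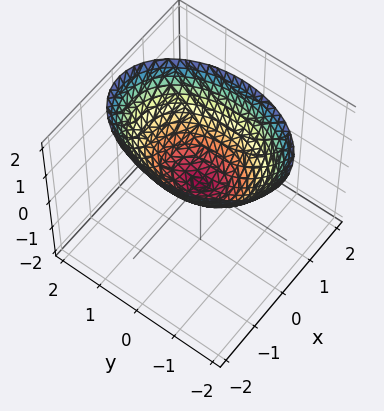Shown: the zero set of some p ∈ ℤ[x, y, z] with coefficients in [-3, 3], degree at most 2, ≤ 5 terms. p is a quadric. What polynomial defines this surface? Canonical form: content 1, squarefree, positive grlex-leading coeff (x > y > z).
2*x^2 + y^2 - 2*z

(a) The degree is 2 — a single bowl opening along one axis; a quadric.
(b) Symmetries: it's symmetric under x → −x, forcing even powers of x; mirror symmetry y ↦ −y ⇒ only even powers of y.
(c) Observable constraints: one y-axis crossing is at y = 0; one x-axis crossing is at x = 0.
(d) Matching integer coefficients to the picture gives p.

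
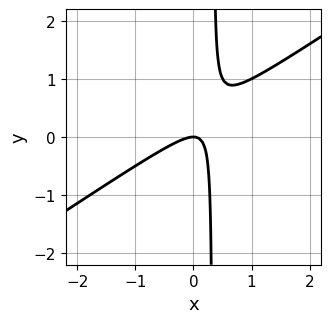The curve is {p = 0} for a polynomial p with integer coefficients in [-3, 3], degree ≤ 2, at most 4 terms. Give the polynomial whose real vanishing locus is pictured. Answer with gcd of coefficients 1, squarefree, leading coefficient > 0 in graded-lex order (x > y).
2*x^2 - 3*x*y + y

deg p = 2. The shape is more complex than any degree-1 curve.
Observable constraints: it crosses the y-axis at the gridline y = 0; one x-axis crossing is at x = 0.
Matching integer coefficients to the picture gives p.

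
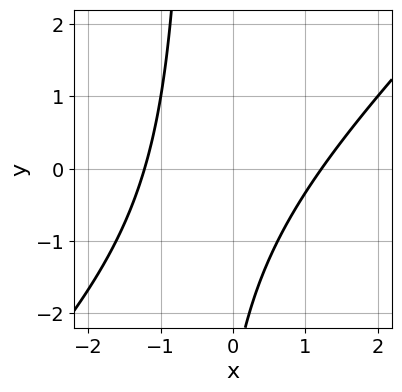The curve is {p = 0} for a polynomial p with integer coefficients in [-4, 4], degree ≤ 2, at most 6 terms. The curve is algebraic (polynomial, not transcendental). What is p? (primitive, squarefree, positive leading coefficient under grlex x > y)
The degree is 2 — the shape is more complex than any degree-1 curve.
Against the integer gridlines: no y-intercept at any integer in the box.
Putting this together gives p.

2*x^2 - 2*x*y - y - 3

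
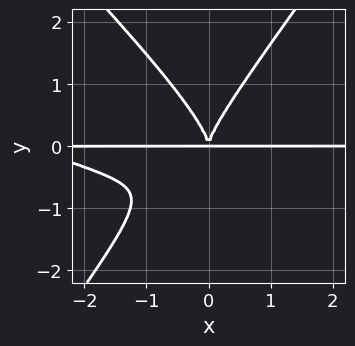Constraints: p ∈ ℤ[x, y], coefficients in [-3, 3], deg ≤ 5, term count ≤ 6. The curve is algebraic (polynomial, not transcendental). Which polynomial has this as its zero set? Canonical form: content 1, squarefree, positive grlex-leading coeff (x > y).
x^3*y + 3*x^2*y^2 - 2*y^4 + 3*x^2*y

(a) The degree is 4 — no degree-3 curve has this shape.
(b) From the visible intercepts: the visible x-axis segment lies entirely on the curve.
(c) These observations pin down the coefficients.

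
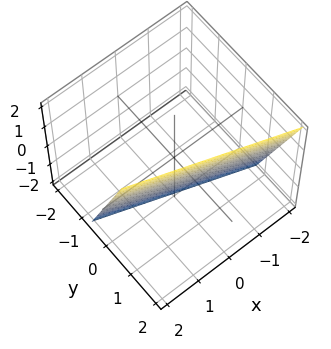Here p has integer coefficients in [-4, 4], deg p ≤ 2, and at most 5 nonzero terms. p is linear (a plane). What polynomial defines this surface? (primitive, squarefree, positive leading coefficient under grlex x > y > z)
x + 3*y - z - 2

deg p = 1. Every cross-section is a straight line — this is a plane.
From the axis intercepts and sections: it meets the z-axis at z = -2 (among the integer gridlines); one x-axis crossing is at x = 2.
Matching integer coefficients to the picture gives p.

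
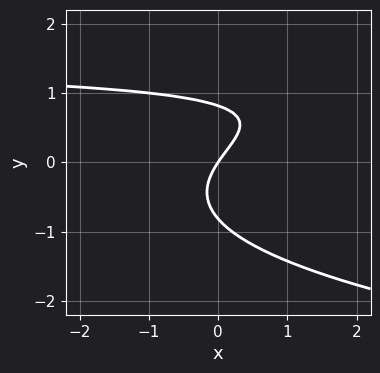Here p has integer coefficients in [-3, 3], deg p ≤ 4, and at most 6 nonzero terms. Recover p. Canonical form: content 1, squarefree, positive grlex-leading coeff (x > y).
deg p = 3. No degree-2 curve has this shape.
Against the integer gridlines: one y-axis crossing is at y = 0; one x-axis crossing is at x = 0.
Assembling these constraints gives the stated polynomial.

3*y^3 - 2*x*y + 3*x - 2*y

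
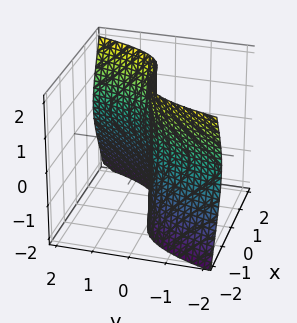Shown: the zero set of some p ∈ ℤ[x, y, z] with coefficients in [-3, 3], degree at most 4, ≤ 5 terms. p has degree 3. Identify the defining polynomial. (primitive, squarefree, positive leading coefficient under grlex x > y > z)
1. The degree is 3 — no degree-2 surface has this shape.
2. From the visible intercepts: every point of the z-axis in the box is on the surface; it crosses the y-axis at the gridline y = 0; it meets the x-axis at x = 0 (among the integer gridlines).
3. Solving for integer coefficients yields p as stated.

3*x^3 - 2*y*z^2 + y*z - 3*y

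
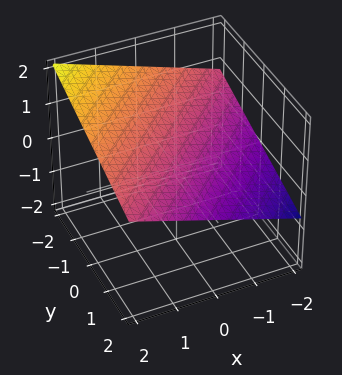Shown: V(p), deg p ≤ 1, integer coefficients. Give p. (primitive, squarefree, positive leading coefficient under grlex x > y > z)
First, degree: the surface is flat (a plane), so deg p = 1.
Next, from the axis intercepts and sections: it crosses the y-axis at the gridline y = 2; it crosses the x-axis at the gridline x = -2.
Finally, solving for integer coefficients yields p as stated.

x - y - 3*z + 2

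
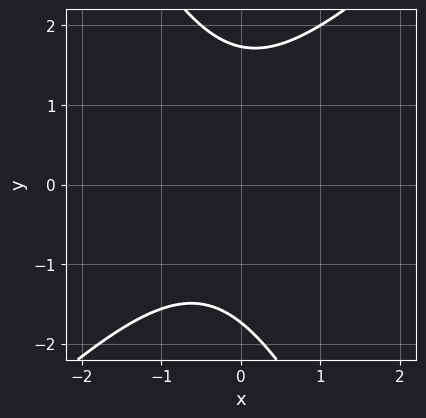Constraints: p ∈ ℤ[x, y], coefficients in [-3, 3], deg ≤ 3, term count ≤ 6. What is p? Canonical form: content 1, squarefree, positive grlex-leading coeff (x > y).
2*x^2 - x*y - y^2 + x + 3

The degree is 2 — no degree-1 curve has this shape.
Observable constraints: no x-intercept at any integer in the box.
These observations pin down the coefficients.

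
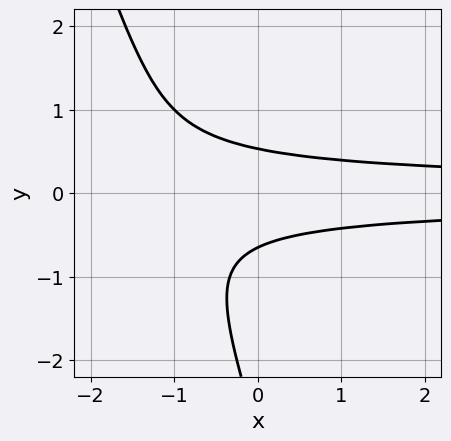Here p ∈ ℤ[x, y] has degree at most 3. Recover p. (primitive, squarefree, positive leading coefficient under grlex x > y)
3*x*y^2 + y^3 + 3*y^2 - 1

(a) The degree is 3 — a generic line meets the curve in up to 3 points.
(b) Reading off the gridlines: it misses every integer gridline on the x-axis.
(c) The integer polynomial consistent with all of this is the stated p.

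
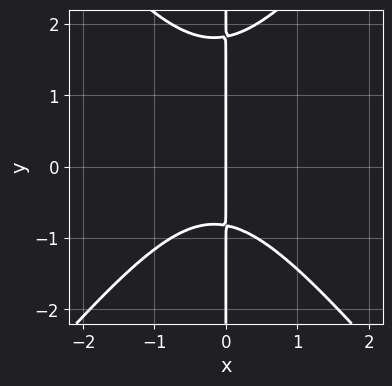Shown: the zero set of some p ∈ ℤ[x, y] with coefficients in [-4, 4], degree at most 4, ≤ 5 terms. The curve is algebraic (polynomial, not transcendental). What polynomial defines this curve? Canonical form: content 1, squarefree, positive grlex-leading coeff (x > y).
(a) deg p = 3. The shape is more complex than any degree-2 curve.
(b) From the axis intercepts and sections: every point of the y-axis in the box is on the curve; it meets the x-axis at x = 0 (among the integer gridlines).
(c) Matching integer coefficients to the picture gives p.

3*x^3 - 2*x*y^2 + x^2 + 2*x*y + 3*x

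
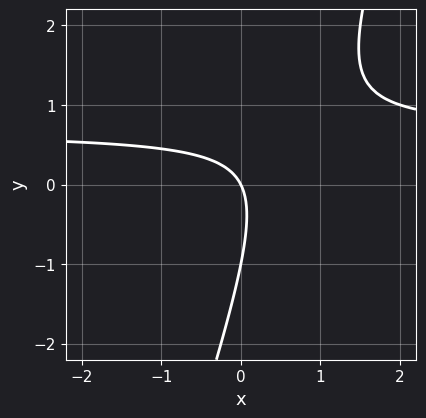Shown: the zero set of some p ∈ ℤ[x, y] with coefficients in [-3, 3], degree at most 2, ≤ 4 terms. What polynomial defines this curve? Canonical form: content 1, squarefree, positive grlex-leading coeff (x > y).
deg p = 2.
From the axis intercepts and sections: it meets the x-axis at x = 0 (among the integer gridlines); among the integer gridlines, it crosses the y-axis at y ∈ {-1, 0}.
Fitting integer coefficients to these (and the overall shape) gives p.

3*x*y - y^2 - 2*x - y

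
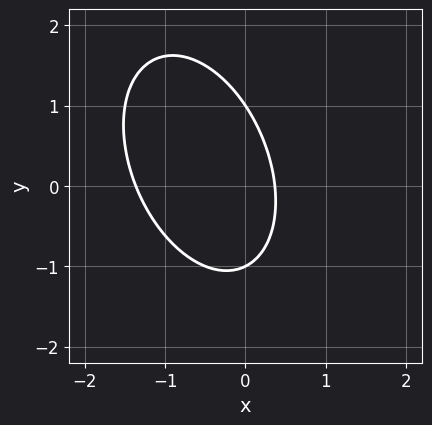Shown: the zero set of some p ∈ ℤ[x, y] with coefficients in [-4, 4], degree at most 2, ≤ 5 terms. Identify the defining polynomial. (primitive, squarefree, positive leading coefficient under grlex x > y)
2*x^2 + x*y + y^2 + 2*x - 1

The degree is 2 — no degree-1 curve has this shape.
From the visible intercepts: among the integer gridlines, it crosses the y-axis at y ∈ {-1, 1}.
The integer polynomial consistent with all of this is the stated p.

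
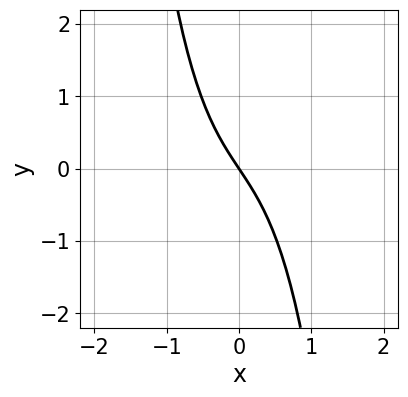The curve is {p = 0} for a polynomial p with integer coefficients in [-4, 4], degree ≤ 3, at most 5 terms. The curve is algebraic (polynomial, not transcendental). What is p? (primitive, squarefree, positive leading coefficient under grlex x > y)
3*x^3 + 3*x + 2*y

1. deg p = 3. A generic line meets the curve in up to 3 points.
2. Checking where it meets the axes: one y-axis crossing is at y = 0; it meets the x-axis at x = 0 (among the integer gridlines).
3. Fitting integer coefficients to these (and the overall shape) gives p.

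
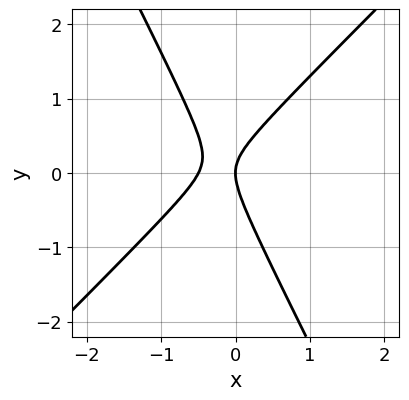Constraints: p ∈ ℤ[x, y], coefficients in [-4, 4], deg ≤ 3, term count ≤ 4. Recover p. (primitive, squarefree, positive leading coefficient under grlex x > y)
The degree is 2 — a generic line meets the curve in up to 2 points.
Reading off the gridlines: one y-axis crossing is at y = 0; it meets the x-axis at x = 0 (among the integer gridlines).
The integer polynomial consistent with all of this is the stated p.

2*x^2 - x*y - y^2 + x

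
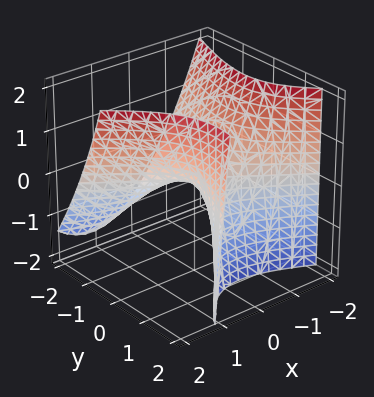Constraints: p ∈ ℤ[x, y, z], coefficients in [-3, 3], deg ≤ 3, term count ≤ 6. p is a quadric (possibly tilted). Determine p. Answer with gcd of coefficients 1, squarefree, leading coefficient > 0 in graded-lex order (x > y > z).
(a) Degree: a generic line meets the surface in up to 2 points, so deg p = 2.
(b) Observable constraints: one x-axis crossing is at x = 0; it meets the y-axis at y = 0 (among the integer gridlines).
(c) Assembling these constraints gives the stated polynomial.

3*x^2 + 3*x*y - 2*y^2 + 2*y*z - 3*z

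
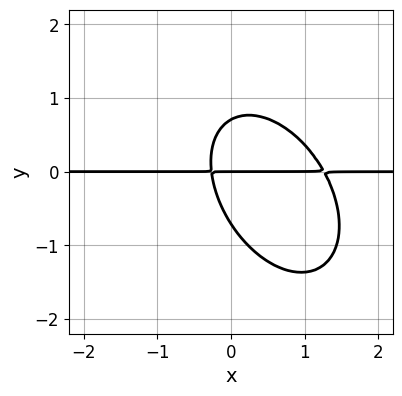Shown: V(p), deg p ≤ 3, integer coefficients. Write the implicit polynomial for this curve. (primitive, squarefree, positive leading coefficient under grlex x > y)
First, the degree is 3 — a generic line meets the curve in up to 3 points.
Next, from the axis intercepts and sections: one y-axis crossing is at y = 0; every point of the x-axis in the box is on the curve.
Finally, solving for integer coefficients yields p as stated.

3*x^2*y + 2*x*y^2 + 2*y^3 - 3*x*y - y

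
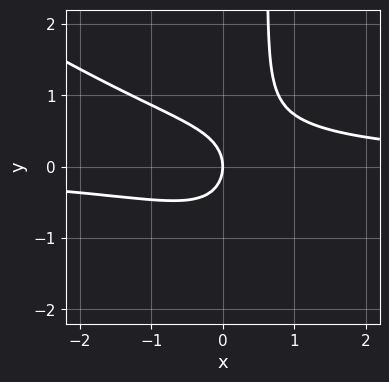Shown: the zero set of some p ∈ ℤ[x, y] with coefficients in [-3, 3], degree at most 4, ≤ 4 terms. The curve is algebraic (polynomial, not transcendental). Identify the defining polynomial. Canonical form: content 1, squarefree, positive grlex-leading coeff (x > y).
First, the degree is 3 — the shape is more complex than any degree-2 curve.
Next, checking where it meets the axes: it meets the x-axis at x = 0 (among the integer gridlines); it meets the y-axis at y = 0 (among the integer gridlines).
Finally, together with the visible shape, these determine p as stated.

2*x^2*y + 3*x*y^2 - 2*y^2 - 2*x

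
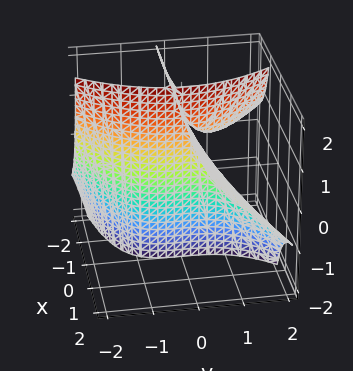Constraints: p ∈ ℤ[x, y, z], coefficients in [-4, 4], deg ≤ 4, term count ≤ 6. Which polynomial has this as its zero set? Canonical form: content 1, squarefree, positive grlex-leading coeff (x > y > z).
2*x*y*z + y^3 + 2*x*y + 2*x*z - 3*x

(a) deg p = 3.
(b) From the axis intercepts and sections: one x-axis crossing is at x = 0; the visible z-axis segment lies entirely on the surface; it meets the y-axis at y = 0 (among the integer gridlines).
(c) Solving for integer coefficients yields p as stated.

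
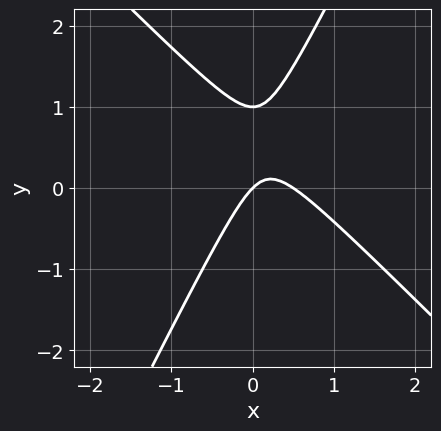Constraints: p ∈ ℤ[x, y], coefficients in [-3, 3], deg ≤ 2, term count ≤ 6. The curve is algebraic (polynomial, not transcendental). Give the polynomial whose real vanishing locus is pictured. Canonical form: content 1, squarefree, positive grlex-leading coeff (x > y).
(a) The degree is 2 — no degree-1 curve has this shape.
(b) Against the integer gridlines: the y-axis gridline crossings are at y ∈ {0, 1}; it meets the x-axis at x = 0 (among the integer gridlines).
(c) Matching integer coefficients to the picture gives p.

2*x^2 + x*y - y^2 - x + y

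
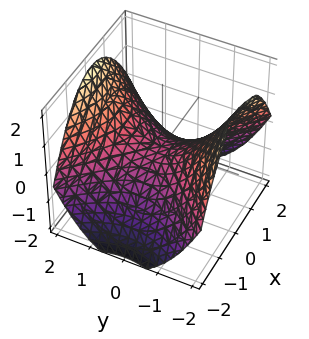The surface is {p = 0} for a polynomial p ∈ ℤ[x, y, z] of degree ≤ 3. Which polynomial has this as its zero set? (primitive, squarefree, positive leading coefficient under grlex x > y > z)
x^2 - y^2 + 2*z

1. The degree is 2 — a hyperbolic paraboloid; a quadric.
2. Symmetries: the x ↦ −x reflection is a symmetry, so x appears only in even powers; mirror symmetry y ↦ −y ⇒ only even powers of y.
3. Checking where it meets the axes: it crosses the z-axis at the gridline z = 0; it meets the x-axis at x = 0 (among the integer gridlines); it crosses the y-axis at the gridline y = 0.
4. Matching integer coefficients to the picture gives p.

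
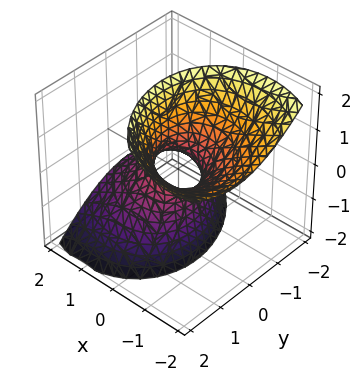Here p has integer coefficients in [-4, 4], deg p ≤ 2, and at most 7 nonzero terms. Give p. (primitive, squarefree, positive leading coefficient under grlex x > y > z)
2*x^2 + x*y + 3*x*z + 2*y^2 - z^2 - 1

Degree: the shape is more complex than any degree-1 surface, so deg p = 2.
Observable constraints: the surface avoids every integer z-axis point in the box.
Fitting integer coefficients to these (and the overall shape) gives p.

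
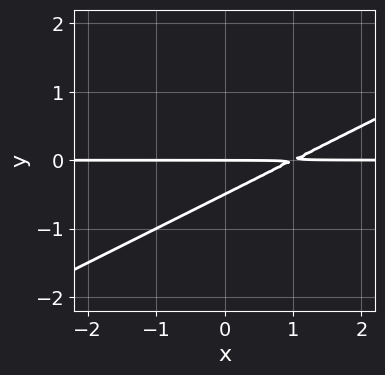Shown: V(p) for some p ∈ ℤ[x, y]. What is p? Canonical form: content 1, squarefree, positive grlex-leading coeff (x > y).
First, degree: a generic line meets the curve in up to 2 points, so deg p = 2.
Then, from the axis intercepts and sections: every point of the x-axis in the box is on the curve; it crosses the y-axis at the gridline y = 0.
Finally, solving for integer coefficients yields p as stated.

x*y - 2*y^2 - y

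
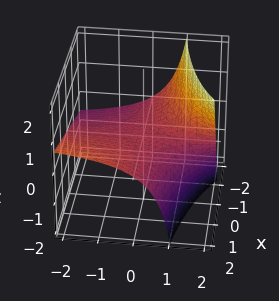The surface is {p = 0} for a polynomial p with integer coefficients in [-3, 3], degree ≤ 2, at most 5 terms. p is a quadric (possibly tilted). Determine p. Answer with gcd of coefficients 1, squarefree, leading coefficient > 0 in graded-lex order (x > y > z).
The degree is 2 — a generic line meets the surface in up to 2 points.
From the axis intercepts and sections: it meets the z-axis at z = 0 (among the integer gridlines); every point of the y-axis in the box is on the surface; every point of the x-axis in the box is on the surface.
These observations pin down the coefficients.

x*y - 2*y*z + 3*z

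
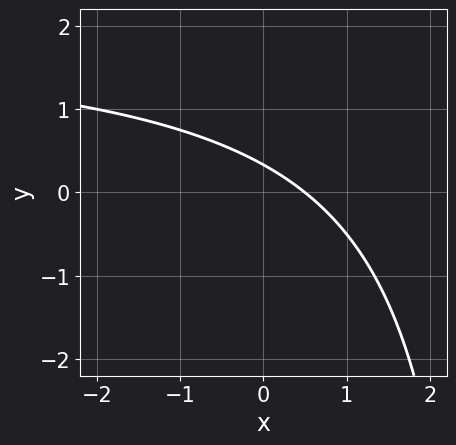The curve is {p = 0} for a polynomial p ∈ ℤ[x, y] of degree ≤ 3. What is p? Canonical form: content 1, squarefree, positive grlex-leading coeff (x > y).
x*y - 2*x - 3*y + 1

First, degree: the shape is more complex than any degree-1 curve, so deg p = 2.
Finally, putting this together gives p.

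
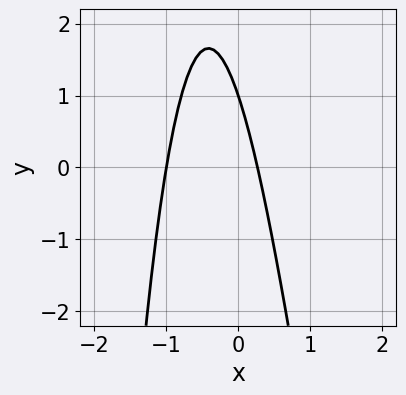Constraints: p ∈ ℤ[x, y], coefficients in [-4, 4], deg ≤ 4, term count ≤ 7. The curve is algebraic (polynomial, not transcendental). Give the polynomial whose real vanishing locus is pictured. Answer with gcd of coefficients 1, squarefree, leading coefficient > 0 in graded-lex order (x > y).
x^3 - 3*x^2 - 3*x - y + 1

The degree is 3 — no degree-2 curve has this shape.
From the axis intercepts and sections: one x-axis crossing is at x = -1; one y-axis crossing is at y = 1.
Fitting integer coefficients to these (and the overall shape) gives p.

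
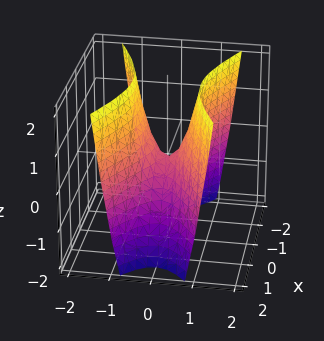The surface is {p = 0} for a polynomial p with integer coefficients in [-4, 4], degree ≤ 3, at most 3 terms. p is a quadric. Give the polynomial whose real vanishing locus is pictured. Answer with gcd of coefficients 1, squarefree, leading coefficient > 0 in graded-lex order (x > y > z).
(a) Degree: a hyperbolic paraboloid; a quadric, so deg p = 2.
(b) Symmetries: mirror symmetry x ↦ −x ⇒ only even powers of x; the y ↦ −y reflection is a symmetry, so y appears only in even powers.
(c) From the axis intercepts and sections: one x-axis crossing is at x = 0; one y-axis crossing is at y = 0; it meets the z-axis at z = 0 (among the integer gridlines).
(d) Putting this together gives p.

x^2 - 3*y^2 + z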